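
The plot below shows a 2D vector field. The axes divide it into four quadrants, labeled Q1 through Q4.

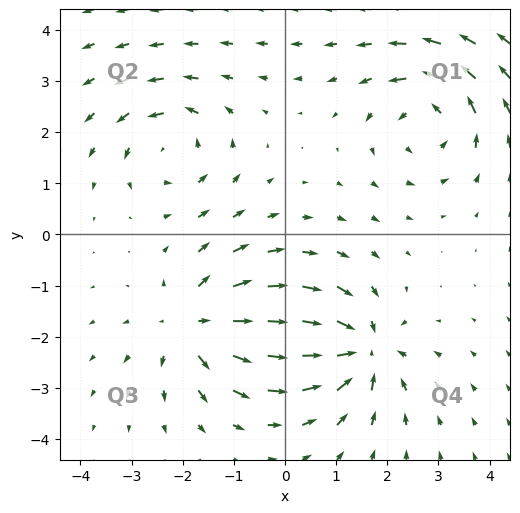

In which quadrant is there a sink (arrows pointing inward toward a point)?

Q4

The sink sits at approximately (1.5, -2.3), which lies in quadrant Q4. The divergence there is about -7, negative as expected for a sink.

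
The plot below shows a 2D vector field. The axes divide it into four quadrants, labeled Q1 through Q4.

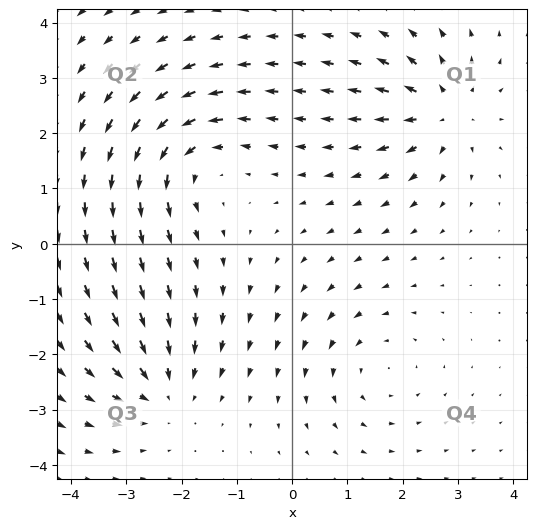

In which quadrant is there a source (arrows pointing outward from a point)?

The source sits at approximately (2.7, 2.4), which lies in quadrant Q1. The divergence there is about +6, positive as expected for a source.

Q1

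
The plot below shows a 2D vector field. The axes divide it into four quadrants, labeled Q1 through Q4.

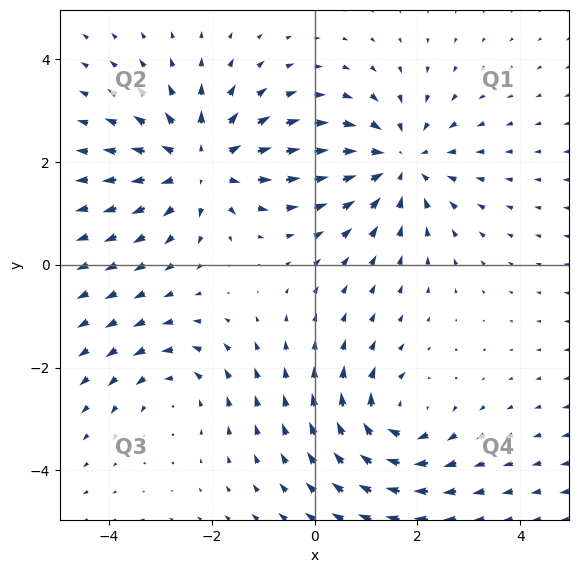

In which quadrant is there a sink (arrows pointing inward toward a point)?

The sink sits at approximately (1.6, 2.0), which lies in quadrant Q1. The divergence there is about -4, negative as expected for a sink.

Q1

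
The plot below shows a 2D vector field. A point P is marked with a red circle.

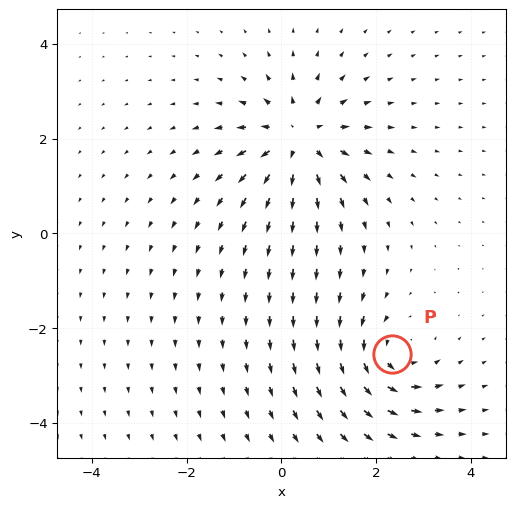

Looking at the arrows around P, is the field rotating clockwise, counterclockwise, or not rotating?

counterclockwise

Near P at (2.3, -2.6) the arrows circulate counterclockwise. The curl (z-component) there is about +3; positive curl means counterclockwise rotation.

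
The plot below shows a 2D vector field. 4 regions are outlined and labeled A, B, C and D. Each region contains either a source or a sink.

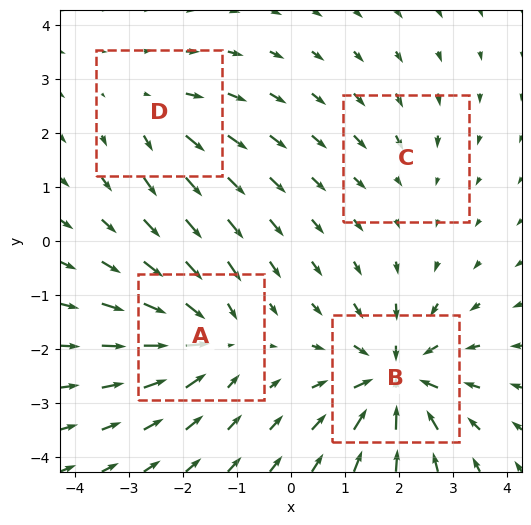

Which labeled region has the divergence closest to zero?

C

Divergence at each region's feature centre — A: about -5, B: about -8, C: about -2, D: about +4. Region C is closest to zero.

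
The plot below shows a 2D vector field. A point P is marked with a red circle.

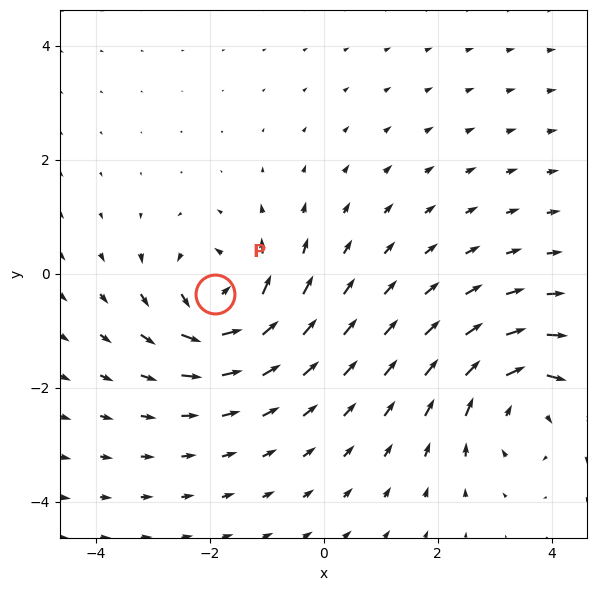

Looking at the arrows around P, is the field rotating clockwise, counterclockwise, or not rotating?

Near P at (-1.9, -0.4) the arrows circulate counterclockwise. The curl (z-component) there is about +5; positive curl means counterclockwise rotation.

counterclockwise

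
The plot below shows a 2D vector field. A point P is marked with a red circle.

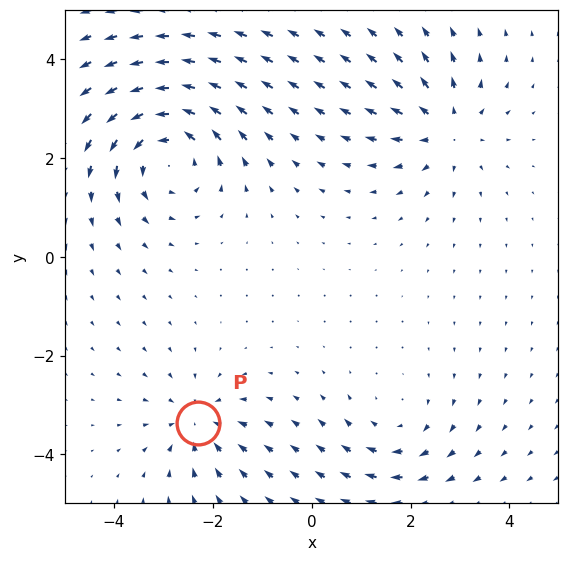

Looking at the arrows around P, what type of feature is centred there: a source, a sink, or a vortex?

At P (-2.3, -3.4) the arrows converge inward. Divergence about -3, curl ≈0 — negative divergence with near-zero curl is a sink.

sink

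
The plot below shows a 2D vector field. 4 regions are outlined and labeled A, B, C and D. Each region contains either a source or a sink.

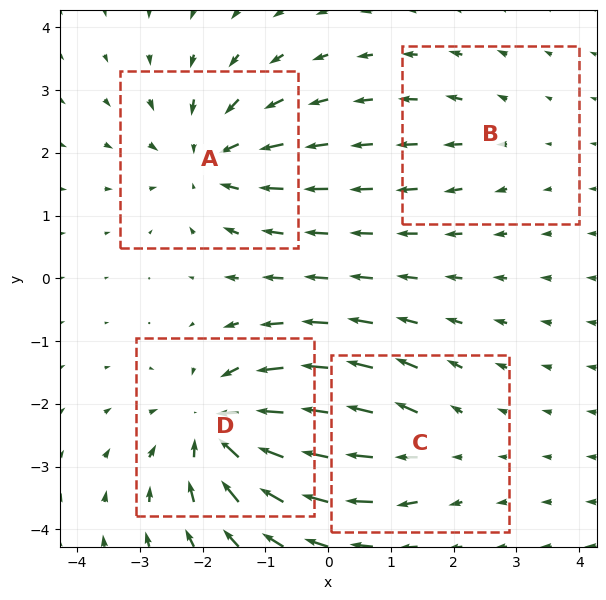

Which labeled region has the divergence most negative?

Divergence at each region's feature centre — A: about -5, B: about +2, C: about +3, D: about -6. Region D is most negative.

D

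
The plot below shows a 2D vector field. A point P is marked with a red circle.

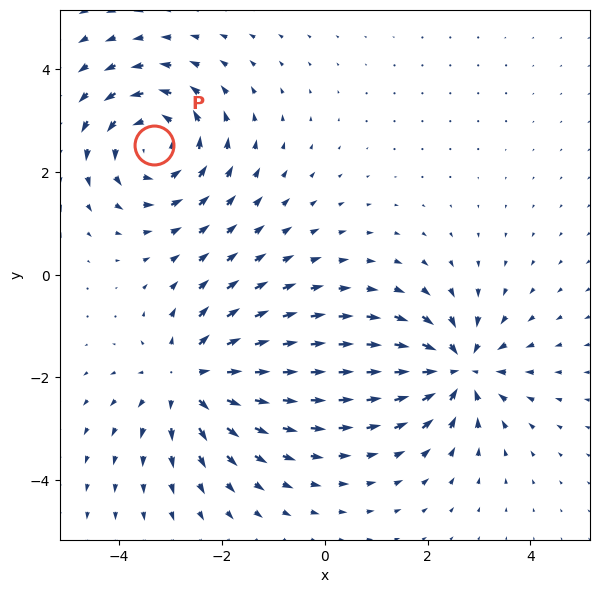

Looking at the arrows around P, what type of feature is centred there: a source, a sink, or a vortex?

At P (-3.3, 2.5) the arrows circulate counterclockwise. Divergence ≈0, curl about +5 — near-zero divergence with nonzero curl is a vortex.

vortex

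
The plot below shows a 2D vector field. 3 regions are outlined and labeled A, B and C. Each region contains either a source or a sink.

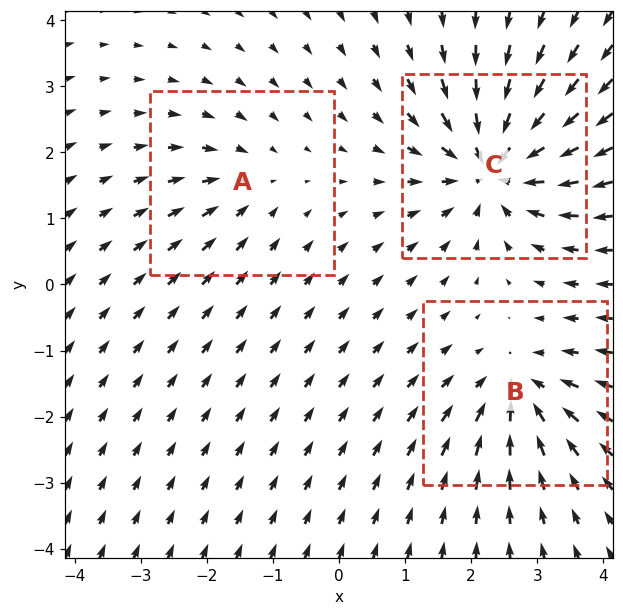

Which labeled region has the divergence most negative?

Divergence at each region's feature centre — A: about -2, B: about -4, C: about -6. Region C is most negative.

C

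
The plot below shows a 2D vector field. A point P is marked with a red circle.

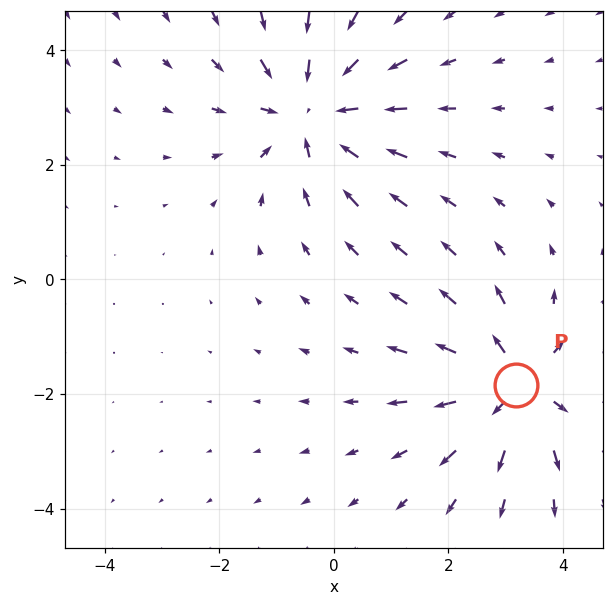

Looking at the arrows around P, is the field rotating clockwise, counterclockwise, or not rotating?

Near P at (3.2, -1.8) the arrows show no circulation. The curl there is ≈0.

not rotating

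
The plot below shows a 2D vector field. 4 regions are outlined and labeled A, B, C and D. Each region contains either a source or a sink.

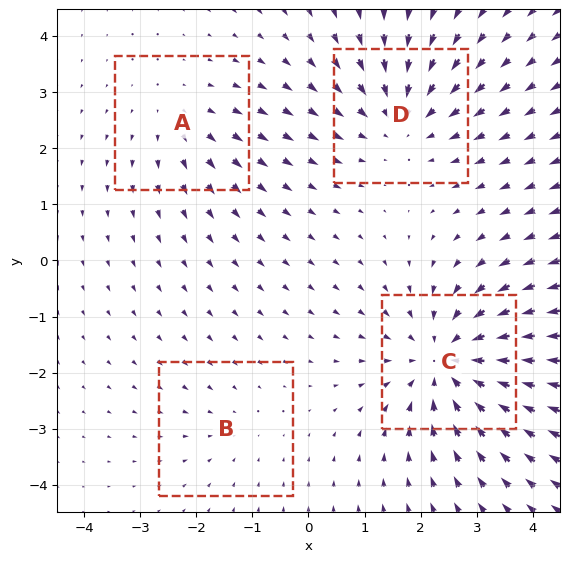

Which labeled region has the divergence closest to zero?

B

Divergence at each region's feature centre — A: about +3, B: about -2, C: about -6, D: about -4. Region B is closest to zero.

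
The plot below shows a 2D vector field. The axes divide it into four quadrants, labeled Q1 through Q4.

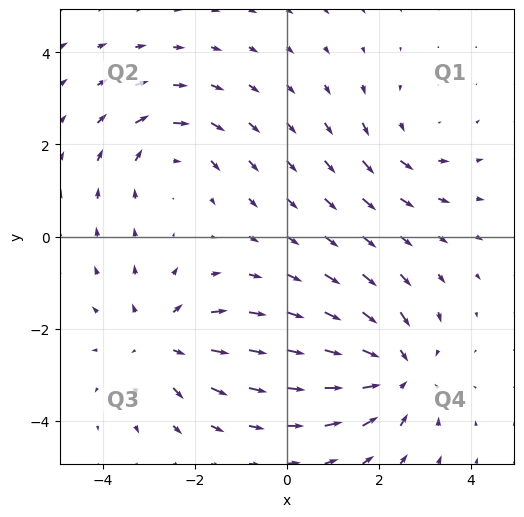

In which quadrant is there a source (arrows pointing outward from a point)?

Q3

The source sits at approximately (-2.8, -2.3), which lies in quadrant Q3. The divergence there is about +4, positive as expected for a source.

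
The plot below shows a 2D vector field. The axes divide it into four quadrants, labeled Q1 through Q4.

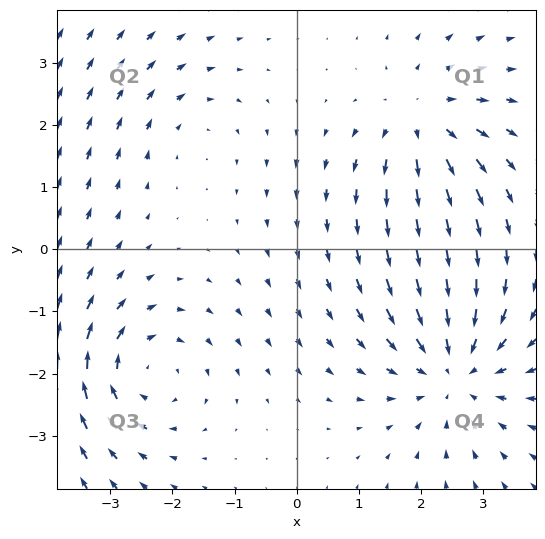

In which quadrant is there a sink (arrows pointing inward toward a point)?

The sink sits at approximately (2.5, -1.9), which lies in quadrant Q4. The divergence there is about -4, negative as expected for a sink.

Q4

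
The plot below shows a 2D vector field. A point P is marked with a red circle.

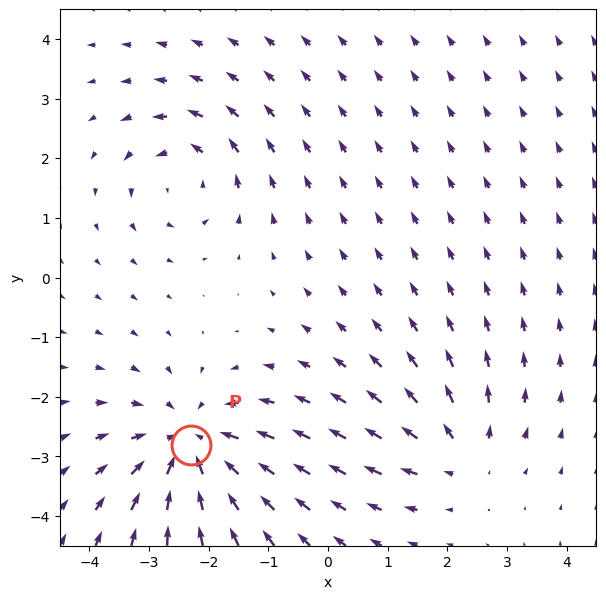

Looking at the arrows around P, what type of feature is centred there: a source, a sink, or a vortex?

sink

At P (-2.3, -2.8) the arrows converge inward. Divergence about -5, curl ≈0 — negative divergence with near-zero curl is a sink.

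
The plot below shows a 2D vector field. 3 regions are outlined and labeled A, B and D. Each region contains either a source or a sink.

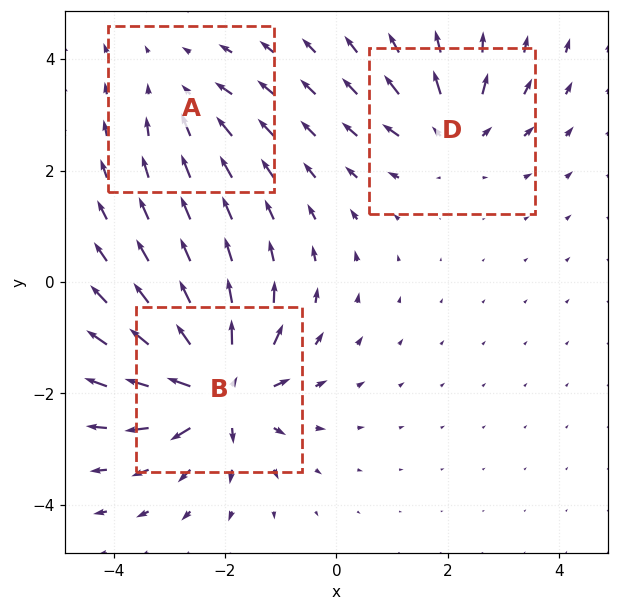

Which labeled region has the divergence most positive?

Divergence at each region's feature centre — A: about -3, B: about +7, D: about +4. Region B is most positive.

B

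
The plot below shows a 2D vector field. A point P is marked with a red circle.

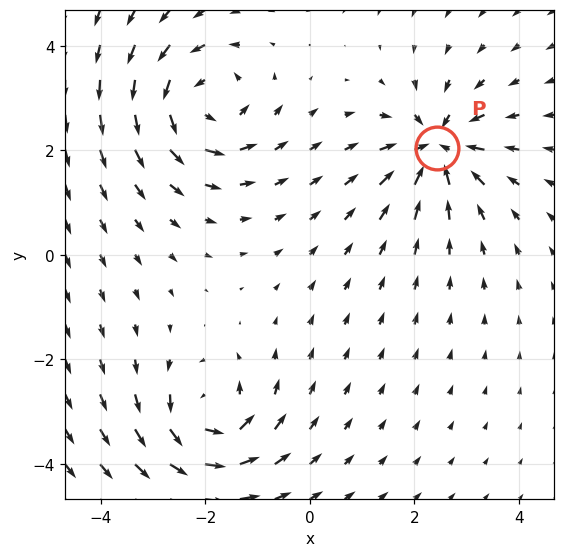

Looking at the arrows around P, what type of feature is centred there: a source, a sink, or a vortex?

sink

At P (2.4, 2.0) the arrows converge inward. Divergence about -6, curl ≈0 — negative divergence with near-zero curl is a sink.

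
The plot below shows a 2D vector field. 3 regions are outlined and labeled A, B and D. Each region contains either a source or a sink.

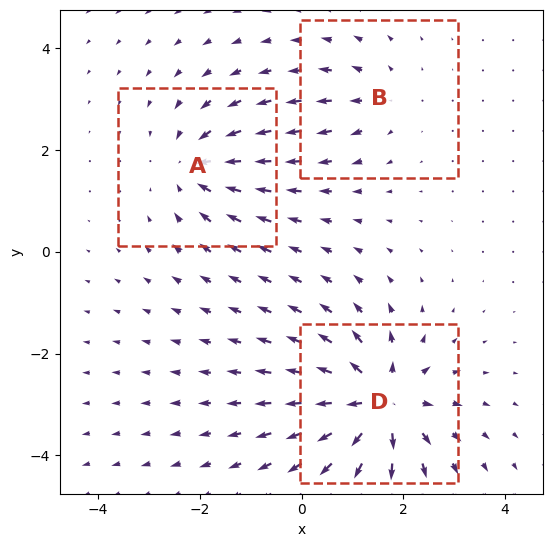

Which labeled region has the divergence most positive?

D

Divergence at each region's feature centre — A: about -4, B: about +2, D: about +6. Region D is most positive.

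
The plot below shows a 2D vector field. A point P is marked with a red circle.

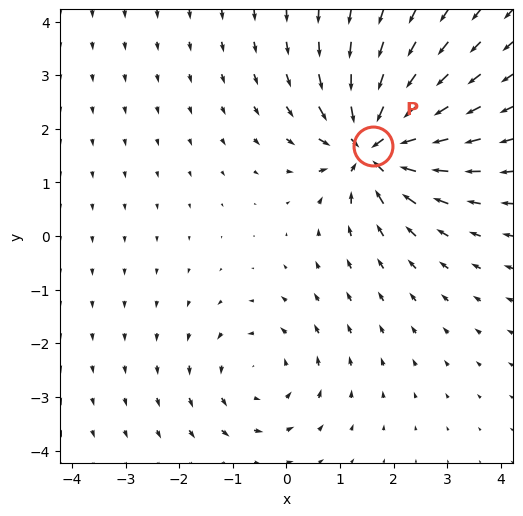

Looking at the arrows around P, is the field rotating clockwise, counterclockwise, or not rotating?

Near P at (1.6, 1.7) the arrows show no circulation. The curl there is ≈0.

not rotating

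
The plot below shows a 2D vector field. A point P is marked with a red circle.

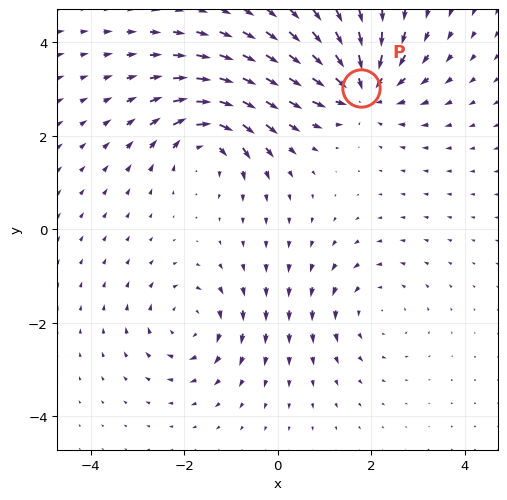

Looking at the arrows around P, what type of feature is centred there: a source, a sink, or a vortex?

sink

At P (1.8, 3.0) the arrows converge inward. Divergence about -6, curl ≈0 — negative divergence with near-zero curl is a sink.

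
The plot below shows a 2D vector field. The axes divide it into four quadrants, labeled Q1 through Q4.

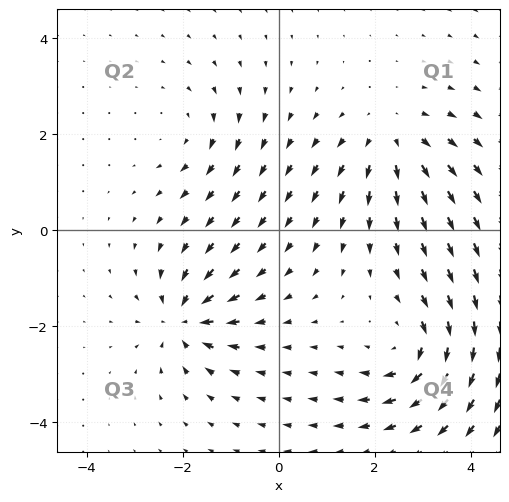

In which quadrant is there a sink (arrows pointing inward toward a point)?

Q3

The sink sits at approximately (-2.0, -1.9), which lies in quadrant Q3. The divergence there is about -6, negative as expected for a sink.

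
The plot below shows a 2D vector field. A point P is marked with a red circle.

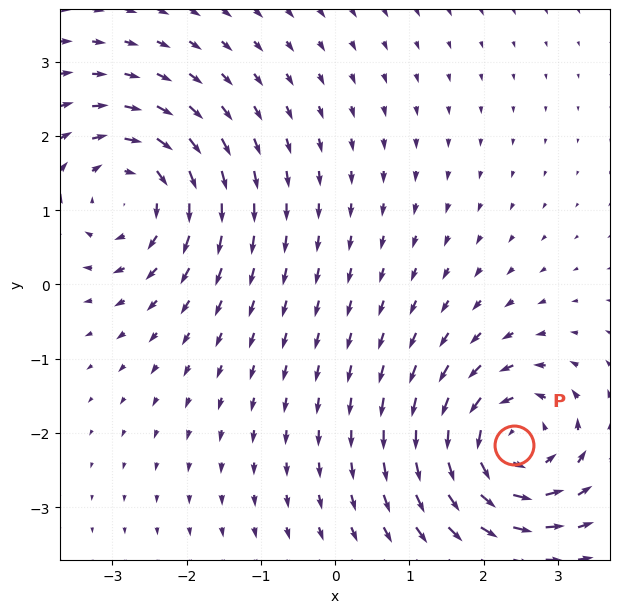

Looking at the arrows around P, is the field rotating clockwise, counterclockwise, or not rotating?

Near P at (2.4, -2.2) the arrows circulate counterclockwise. The curl (z-component) there is about +6; positive curl means counterclockwise rotation.

counterclockwise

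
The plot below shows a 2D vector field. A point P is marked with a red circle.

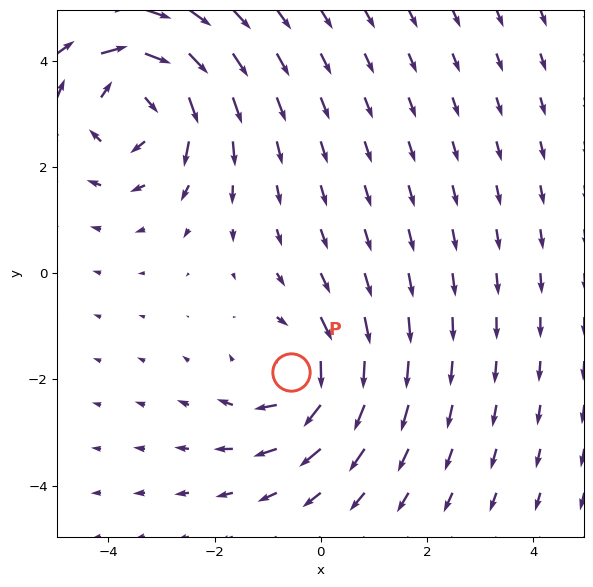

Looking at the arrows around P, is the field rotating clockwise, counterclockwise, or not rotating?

clockwise

Near P at (-0.6, -1.9) the arrows circulate clockwise. The curl (z-component) there is about -3; negative curl means clockwise rotation.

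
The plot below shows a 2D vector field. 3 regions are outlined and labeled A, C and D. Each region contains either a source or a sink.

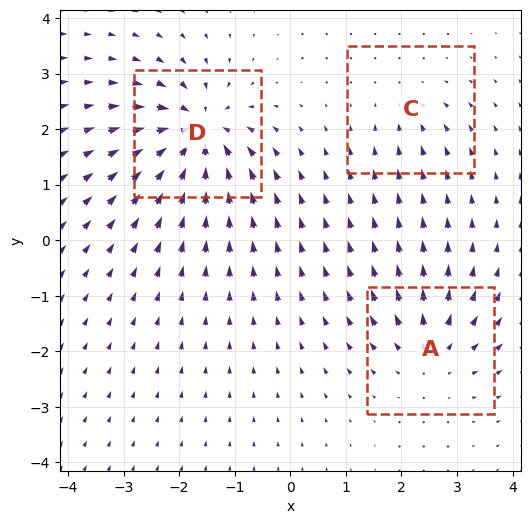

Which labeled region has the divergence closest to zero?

C

Divergence at each region's feature centre — A: about +4, C: about -2, D: about -7. Region C is closest to zero.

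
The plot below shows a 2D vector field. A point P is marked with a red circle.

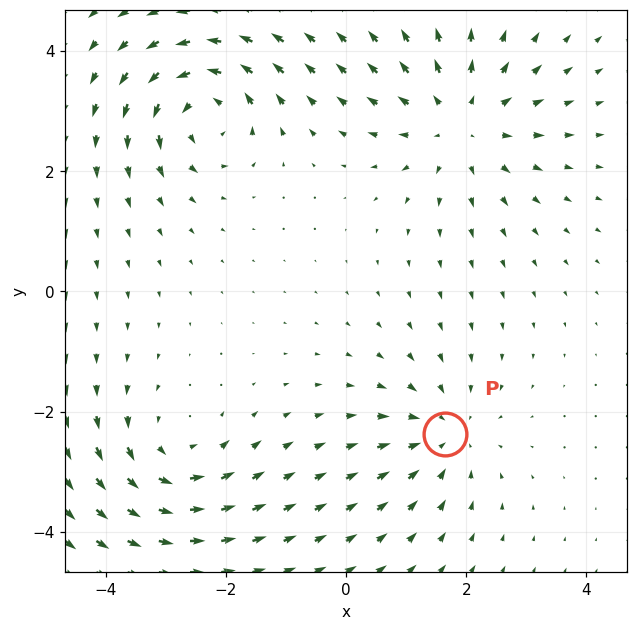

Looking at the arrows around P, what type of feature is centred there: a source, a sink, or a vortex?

At P (1.6, -2.4) the arrows converge inward. Divergence about -4, curl ≈0 — negative divergence with near-zero curl is a sink.

sink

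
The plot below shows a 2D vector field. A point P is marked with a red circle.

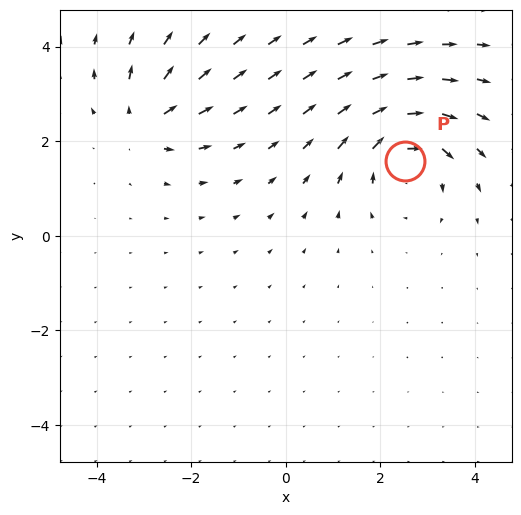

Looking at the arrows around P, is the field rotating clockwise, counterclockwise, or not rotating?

Near P at (2.5, 1.6) the arrows circulate clockwise. The curl (z-component) there is about -5; negative curl means clockwise rotation.

clockwise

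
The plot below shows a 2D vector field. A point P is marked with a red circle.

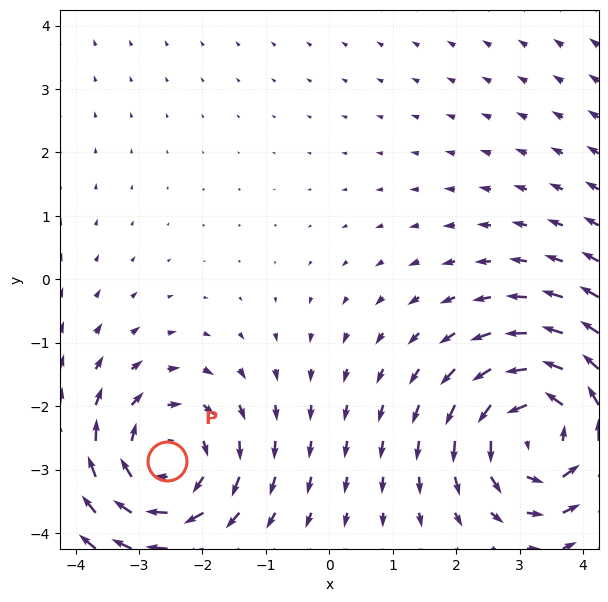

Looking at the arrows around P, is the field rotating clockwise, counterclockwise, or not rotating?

Near P at (-2.6, -2.9) the arrows circulate clockwise. The curl (z-component) there is about -3; negative curl means clockwise rotation.

clockwise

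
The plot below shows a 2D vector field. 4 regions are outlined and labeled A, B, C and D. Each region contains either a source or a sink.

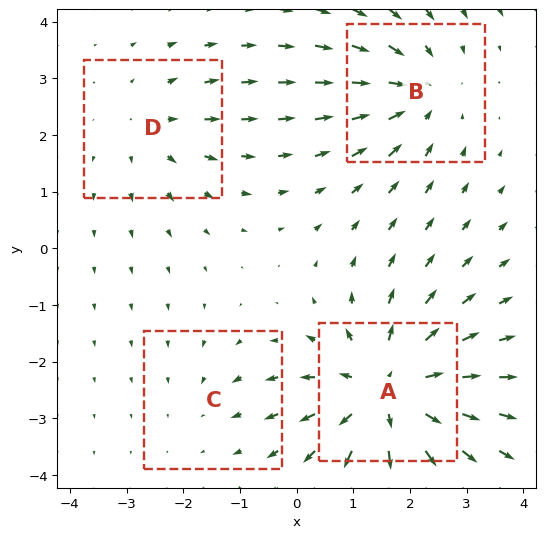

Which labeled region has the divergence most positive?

Divergence at each region's feature centre — A: about +6, B: about -4, C: about -2, D: about +3. Region A is most positive.

A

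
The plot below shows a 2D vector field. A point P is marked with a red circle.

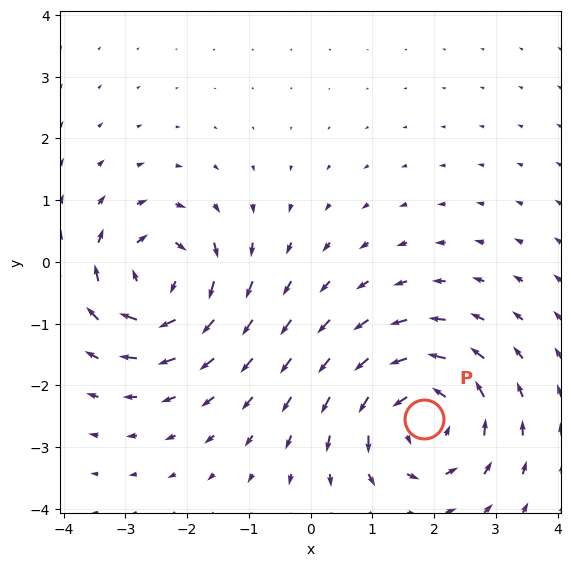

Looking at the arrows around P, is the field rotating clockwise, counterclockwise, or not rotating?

Near P at (1.8, -2.5) the arrows circulate counterclockwise. The curl (z-component) there is about +5; positive curl means counterclockwise rotation.

counterclockwise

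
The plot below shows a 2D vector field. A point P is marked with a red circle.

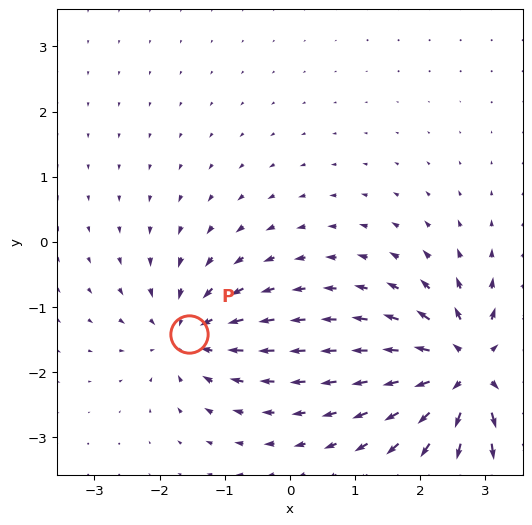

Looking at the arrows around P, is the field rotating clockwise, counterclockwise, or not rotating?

not rotating

Near P at (-1.6, -1.4) the arrows show no circulation. The curl there is ≈0.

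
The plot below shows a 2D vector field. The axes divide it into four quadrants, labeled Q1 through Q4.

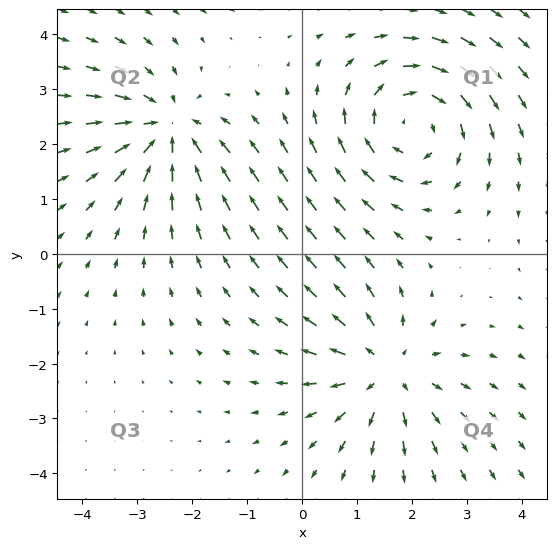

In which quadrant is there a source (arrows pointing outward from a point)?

Q4

The source sits at approximately (1.5, -2.1), which lies in quadrant Q4. The divergence there is about +3, positive as expected for a source.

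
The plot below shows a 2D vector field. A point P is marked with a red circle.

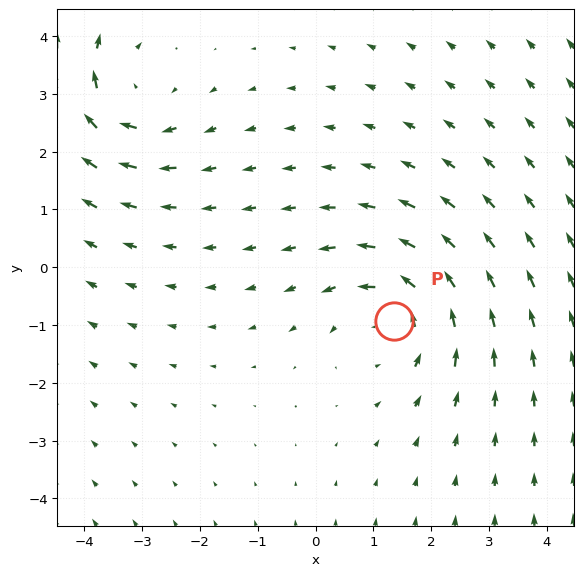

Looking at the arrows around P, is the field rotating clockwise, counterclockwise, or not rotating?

counterclockwise

Near P at (1.4, -0.9) the arrows circulate counterclockwise. The curl (z-component) there is about +3; positive curl means counterclockwise rotation.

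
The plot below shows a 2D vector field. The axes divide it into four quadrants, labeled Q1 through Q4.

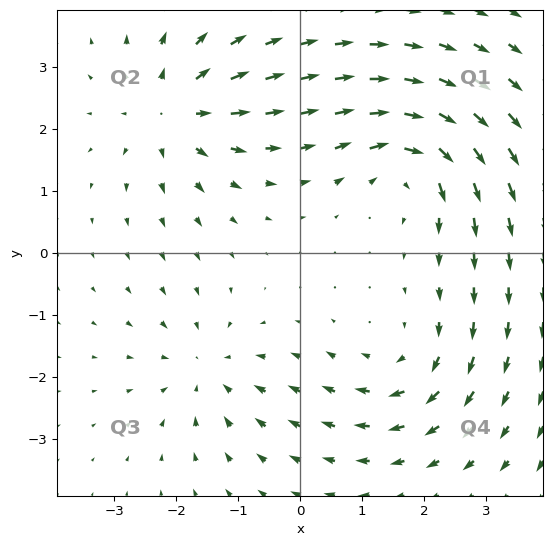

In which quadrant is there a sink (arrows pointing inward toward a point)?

Q3

The sink sits at approximately (-1.5, -1.9), which lies in quadrant Q3. The divergence there is about -4, negative as expected for a sink.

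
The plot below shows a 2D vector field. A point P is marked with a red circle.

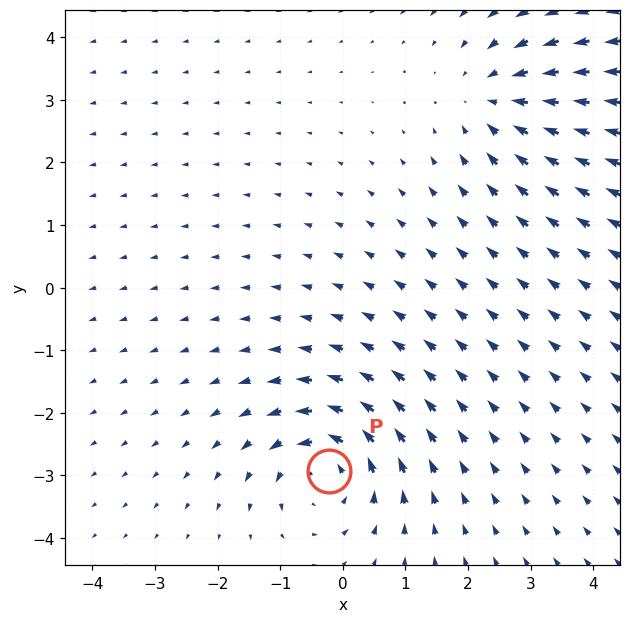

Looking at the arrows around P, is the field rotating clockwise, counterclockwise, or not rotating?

Near P at (-0.2, -2.9) the arrows circulate counterclockwise. The curl (z-component) there is about +4; positive curl means counterclockwise rotation.

counterclockwise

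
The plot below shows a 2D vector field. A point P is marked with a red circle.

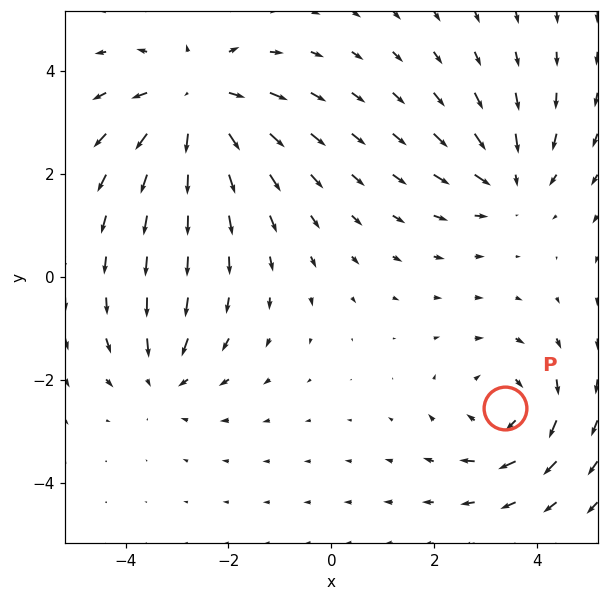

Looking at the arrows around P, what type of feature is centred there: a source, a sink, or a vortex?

vortex

At P (3.4, -2.5) the arrows circulate clockwise. Divergence ≈0, curl about -4 — near-zero divergence with nonzero curl is a vortex.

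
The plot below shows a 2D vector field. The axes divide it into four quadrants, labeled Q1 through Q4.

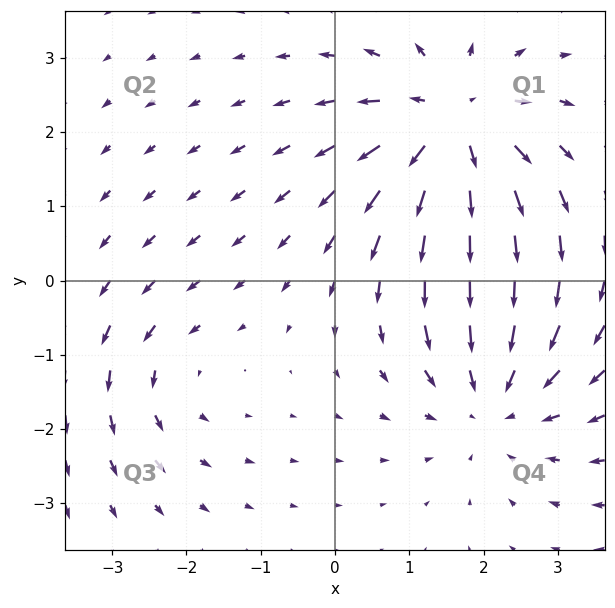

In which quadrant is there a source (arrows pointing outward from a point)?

The source sits at approximately (1.6, 2.1), which lies in quadrant Q1. The divergence there is about +5, positive as expected for a source.

Q1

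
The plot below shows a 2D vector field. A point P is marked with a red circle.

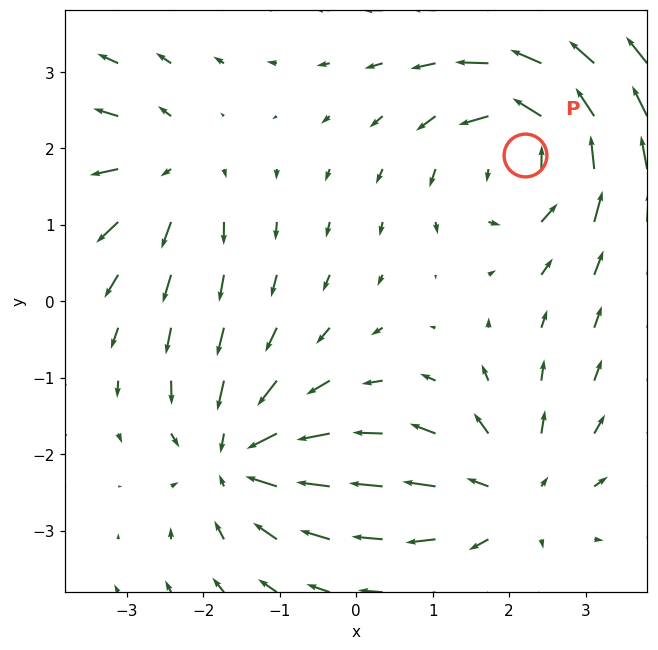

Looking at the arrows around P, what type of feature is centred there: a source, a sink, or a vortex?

vortex

At P (2.2, 1.9) the arrows circulate counterclockwise. Divergence ≈0, curl about +6 — near-zero divergence with nonzero curl is a vortex.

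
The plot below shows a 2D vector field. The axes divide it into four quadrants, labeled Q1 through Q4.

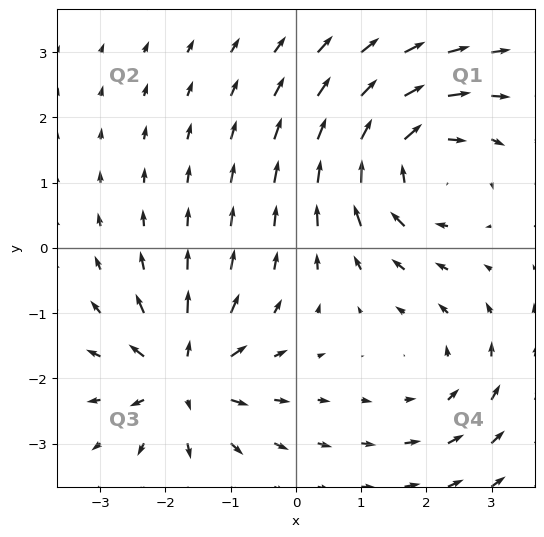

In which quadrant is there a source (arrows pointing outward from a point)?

The source sits at approximately (-1.7, -2.0), which lies in quadrant Q3. The divergence there is about +5, positive as expected for a source.

Q3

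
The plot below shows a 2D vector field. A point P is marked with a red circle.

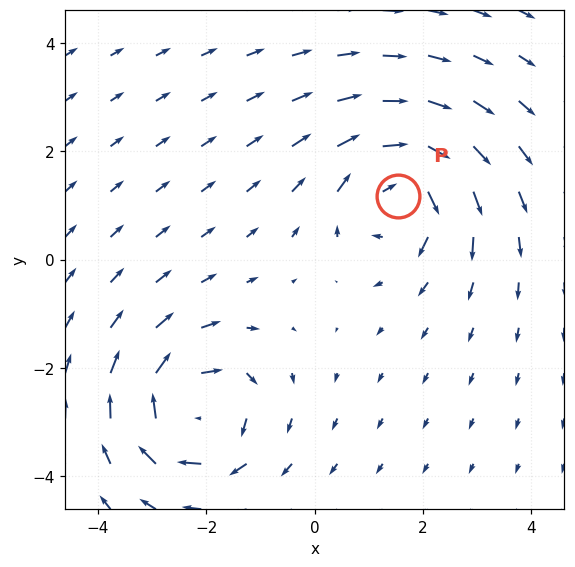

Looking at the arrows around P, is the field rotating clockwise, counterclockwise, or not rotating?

Near P at (1.5, 1.2) the arrows circulate clockwise. The curl (z-component) there is about -5; negative curl means clockwise rotation.

clockwise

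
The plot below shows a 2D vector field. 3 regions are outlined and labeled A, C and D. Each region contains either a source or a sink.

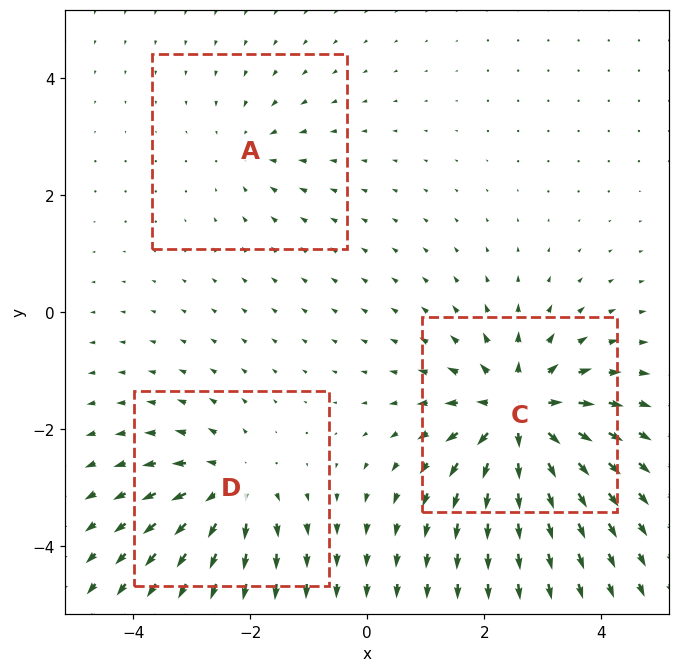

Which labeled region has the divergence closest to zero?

A

Divergence at each region's feature centre — A: about -2, C: about +6, D: about +4. Region A is closest to zero.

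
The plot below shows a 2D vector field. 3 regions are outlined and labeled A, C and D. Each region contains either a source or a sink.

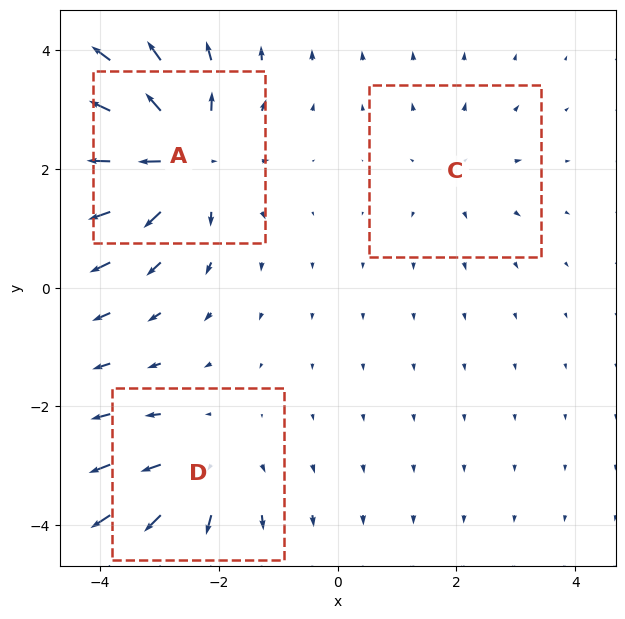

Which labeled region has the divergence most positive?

Divergence at each region's feature centre — A: about +5, C: about +2, D: about +3. Region A is most positive.

A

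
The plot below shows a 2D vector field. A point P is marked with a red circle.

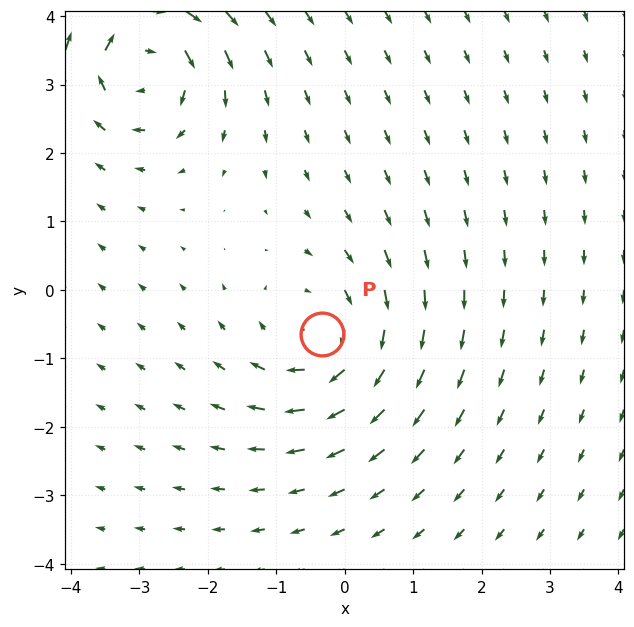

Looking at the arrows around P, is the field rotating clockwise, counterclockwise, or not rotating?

Near P at (-0.3, -0.6) the arrows circulate clockwise. The curl (z-component) there is about -4; negative curl means clockwise rotation.

clockwise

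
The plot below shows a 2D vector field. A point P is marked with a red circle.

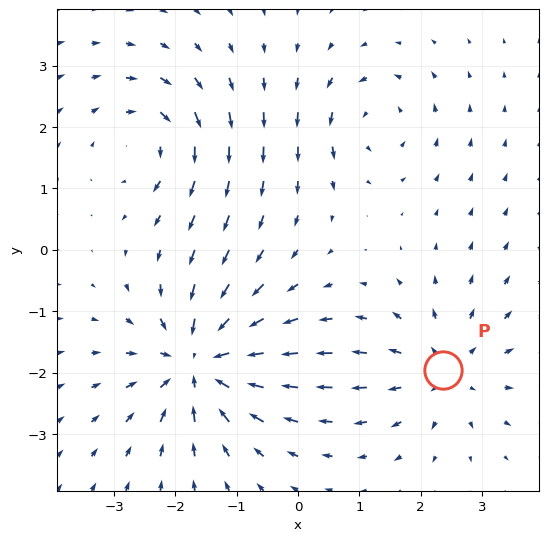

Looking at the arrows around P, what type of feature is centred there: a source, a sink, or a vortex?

At P (2.4, -2.0) the arrows spread outward. Divergence about +3, curl ≈0 — positive divergence with near-zero curl is a source.

source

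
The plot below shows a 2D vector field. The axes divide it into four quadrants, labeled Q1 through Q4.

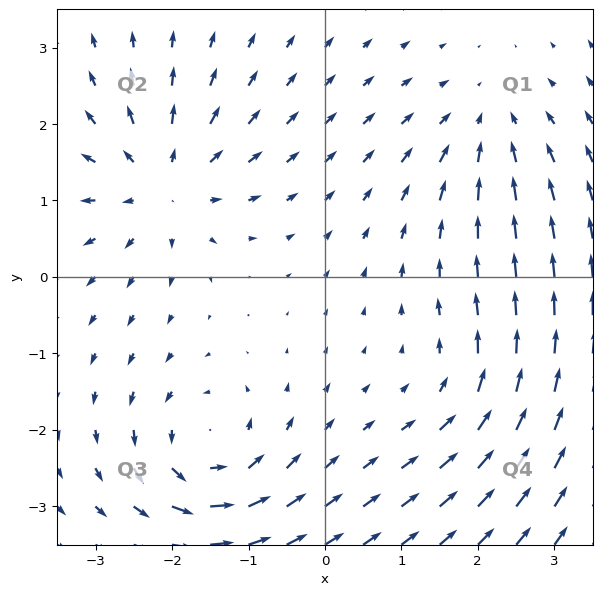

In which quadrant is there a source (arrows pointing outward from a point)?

The source sits at approximately (-2.1, 1.2), which lies in quadrant Q2. The divergence there is about +5, positive as expected for a source.

Q2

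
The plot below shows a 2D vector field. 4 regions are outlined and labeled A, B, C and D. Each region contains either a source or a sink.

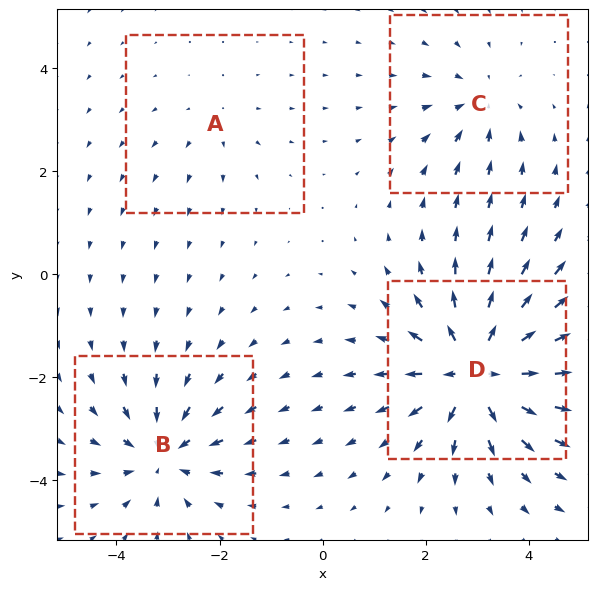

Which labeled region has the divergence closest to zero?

A

Divergence at each region's feature centre — A: about +2, B: about -5, C: about -3, D: about +8. Region A is closest to zero.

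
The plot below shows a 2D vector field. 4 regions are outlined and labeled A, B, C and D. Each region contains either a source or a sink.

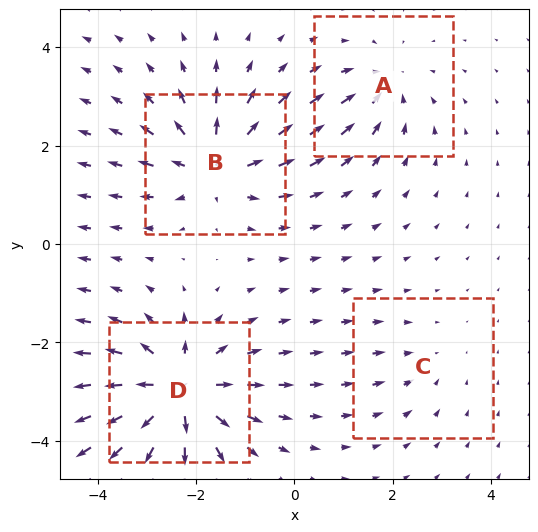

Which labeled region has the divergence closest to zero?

C

Divergence at each region's feature centre — A: about -4, B: about +6, C: about -2, D: about +7. Region C is closest to zero.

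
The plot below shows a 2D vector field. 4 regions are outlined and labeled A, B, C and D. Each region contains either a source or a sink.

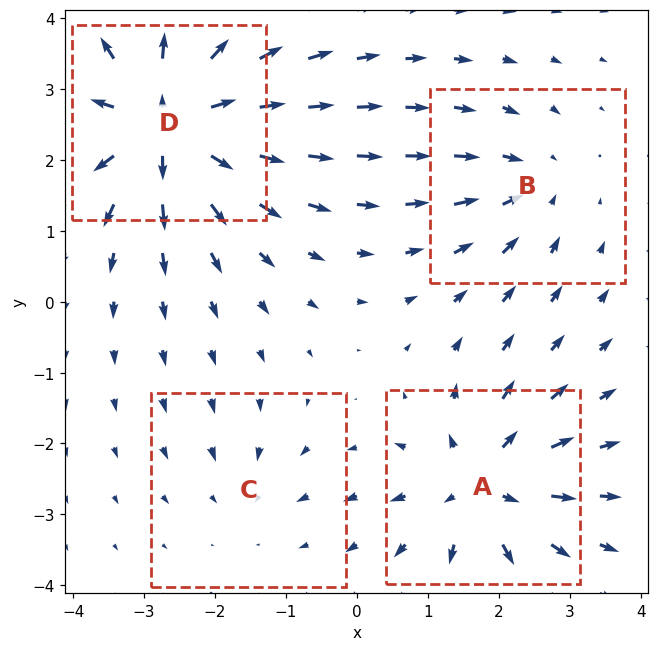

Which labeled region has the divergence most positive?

D

Divergence at each region's feature centre — A: about +6, B: about -4, C: about -2, D: about +9. Region D is most positive.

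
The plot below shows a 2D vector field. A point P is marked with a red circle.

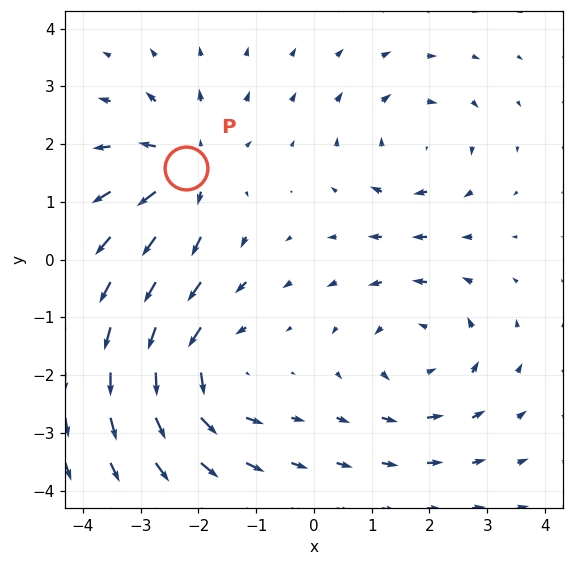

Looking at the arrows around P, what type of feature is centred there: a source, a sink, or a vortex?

At P (-2.2, 1.6) the arrows spread outward. Divergence about +4, curl ≈0 — positive divergence with near-zero curl is a source.

source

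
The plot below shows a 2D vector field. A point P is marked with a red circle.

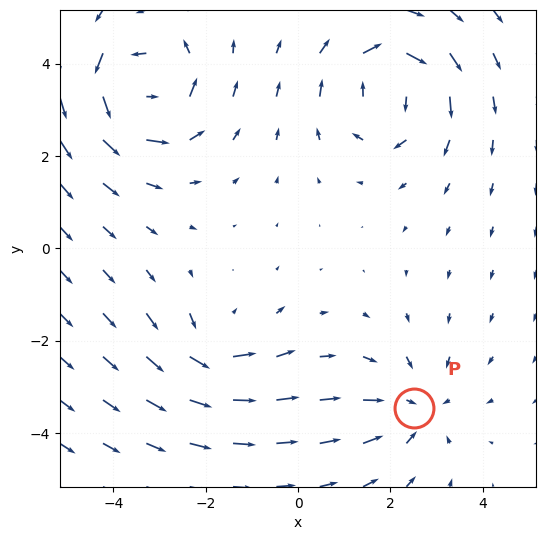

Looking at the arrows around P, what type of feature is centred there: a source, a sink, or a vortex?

At P (2.5, -3.5) the arrows converge inward. Divergence about -3, curl ≈0 — negative divergence with near-zero curl is a sink.

sink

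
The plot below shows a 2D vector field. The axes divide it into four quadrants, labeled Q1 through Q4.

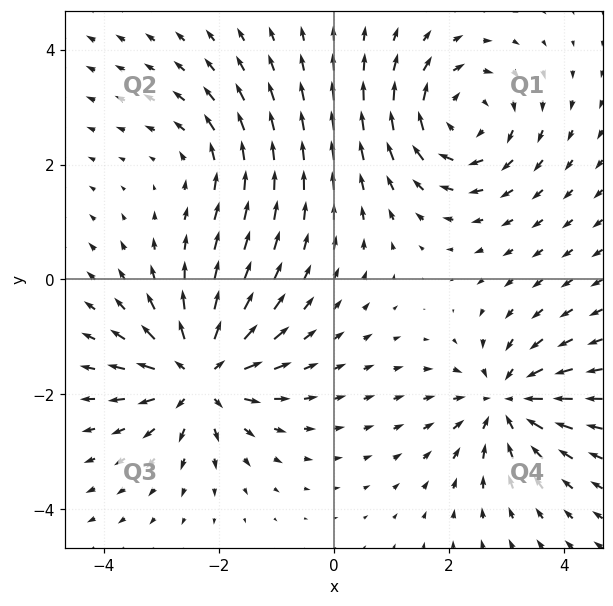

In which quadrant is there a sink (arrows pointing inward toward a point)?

Q4

The sink sits at approximately (3.0, -2.1), which lies in quadrant Q4. The divergence there is about -5, negative as expected for a sink.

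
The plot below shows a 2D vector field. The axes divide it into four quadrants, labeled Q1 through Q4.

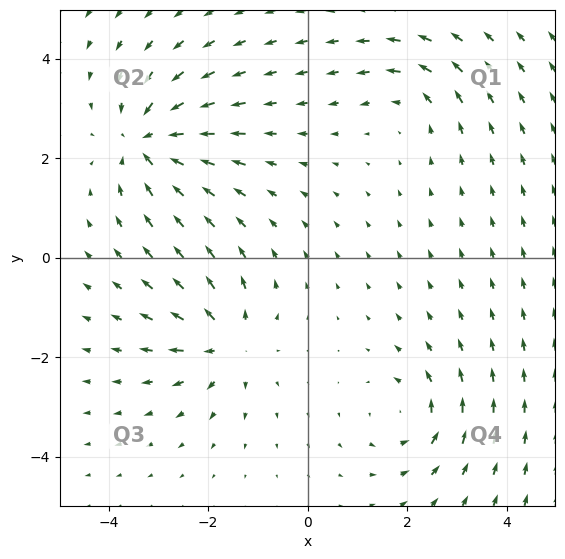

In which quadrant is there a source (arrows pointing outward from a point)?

The source sits at approximately (-1.6, -1.7), which lies in quadrant Q3. The divergence there is about +5, positive as expected for a source.

Q3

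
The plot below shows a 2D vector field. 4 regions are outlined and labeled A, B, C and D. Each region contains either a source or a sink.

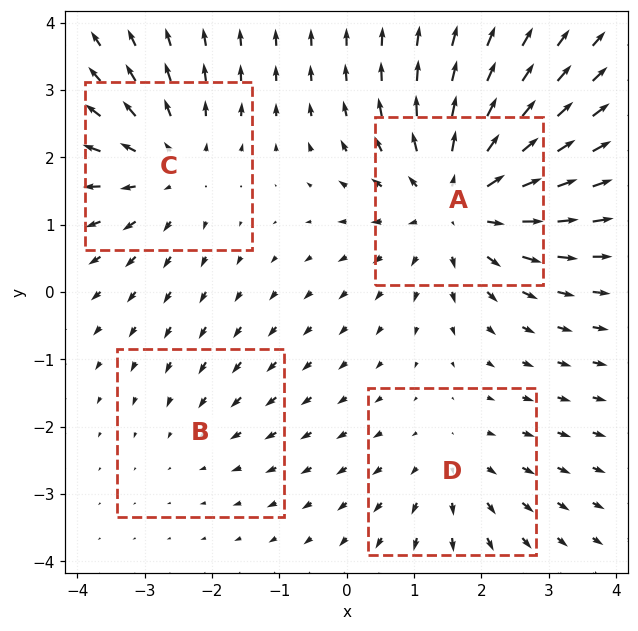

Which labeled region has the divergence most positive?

Divergence at each region's feature centre — A: about +6, B: about -2, C: about +4, D: about +3. Region A is most positive.

A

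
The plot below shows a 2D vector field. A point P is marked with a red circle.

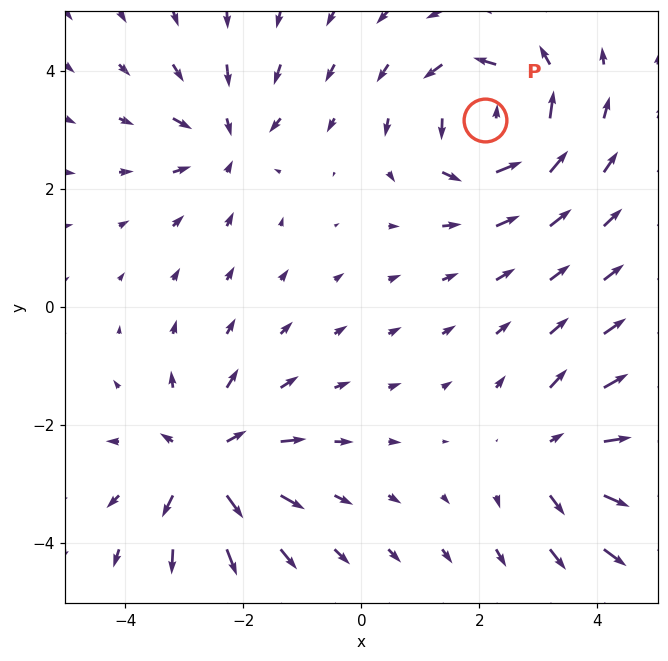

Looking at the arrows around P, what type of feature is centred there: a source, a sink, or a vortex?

At P (2.1, 3.2) the arrows circulate counterclockwise. Divergence ≈0, curl about +5 — near-zero divergence with nonzero curl is a vortex.

vortex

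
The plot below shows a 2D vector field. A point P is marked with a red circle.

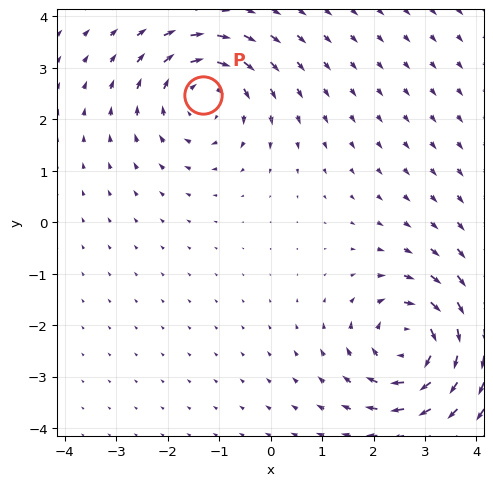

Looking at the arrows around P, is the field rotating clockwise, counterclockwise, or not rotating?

clockwise

Near P at (-1.3, 2.5) the arrows circulate clockwise. The curl (z-component) there is about -4; negative curl means clockwise rotation.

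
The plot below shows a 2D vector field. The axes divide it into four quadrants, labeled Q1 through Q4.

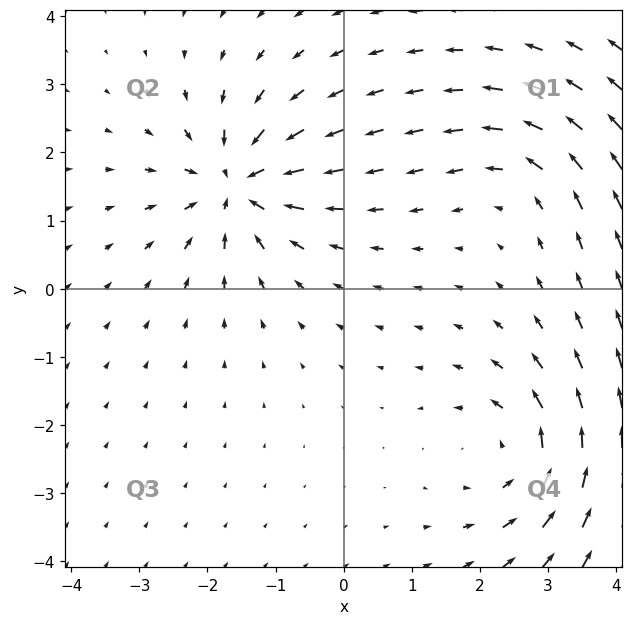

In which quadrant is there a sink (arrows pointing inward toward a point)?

Q2

The sink sits at approximately (-1.6, 1.5), which lies in quadrant Q2. The divergence there is about -7, negative as expected for a sink.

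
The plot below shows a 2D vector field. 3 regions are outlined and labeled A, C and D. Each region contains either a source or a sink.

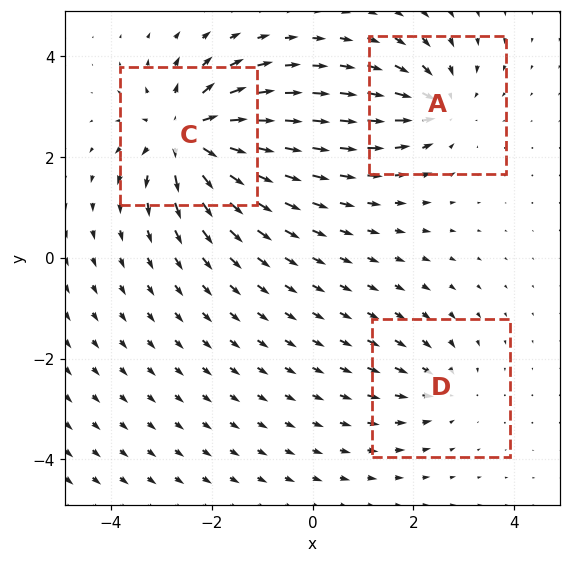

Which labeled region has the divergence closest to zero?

D

Divergence at each region's feature centre — A: about -4, C: about +6, D: about -3. Region D is closest to zero.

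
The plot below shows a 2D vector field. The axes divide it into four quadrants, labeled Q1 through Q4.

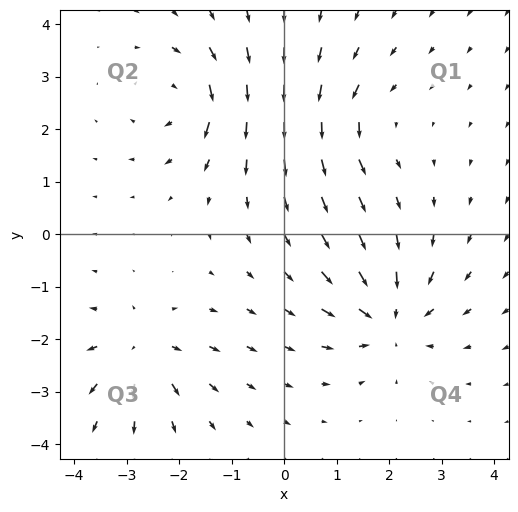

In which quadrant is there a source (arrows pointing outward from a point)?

Q3

The source sits at approximately (-2.7, -2.2), which lies in quadrant Q3. The divergence there is about +5, positive as expected for a source.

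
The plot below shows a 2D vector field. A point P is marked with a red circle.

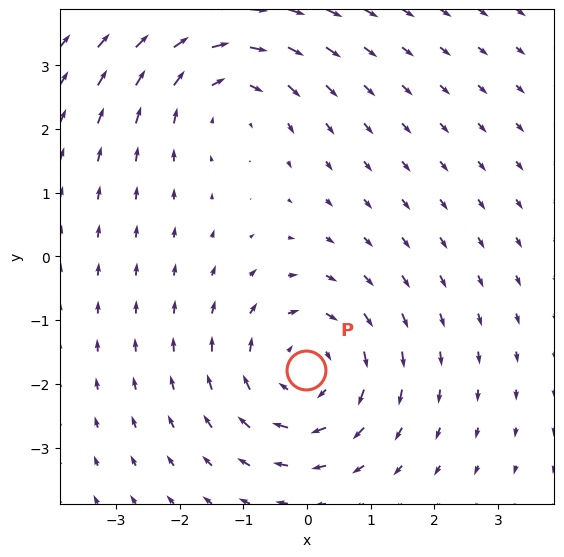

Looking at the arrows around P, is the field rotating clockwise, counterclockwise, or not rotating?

Near P at (-0.0, -1.8) the arrows circulate clockwise. The curl (z-component) there is about -3; negative curl means clockwise rotation.

clockwise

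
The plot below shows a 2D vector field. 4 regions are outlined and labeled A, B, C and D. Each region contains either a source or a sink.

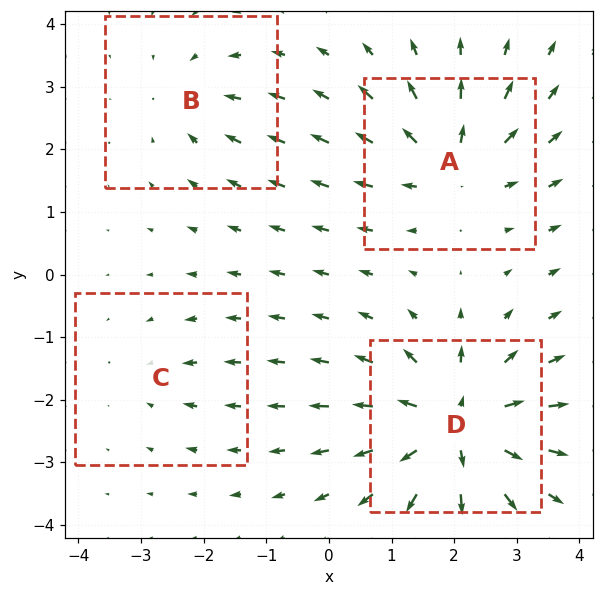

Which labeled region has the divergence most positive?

Divergence at each region's feature centre — A: about +6, B: about -4, C: about -2, D: about +9. Region D is most positive.

D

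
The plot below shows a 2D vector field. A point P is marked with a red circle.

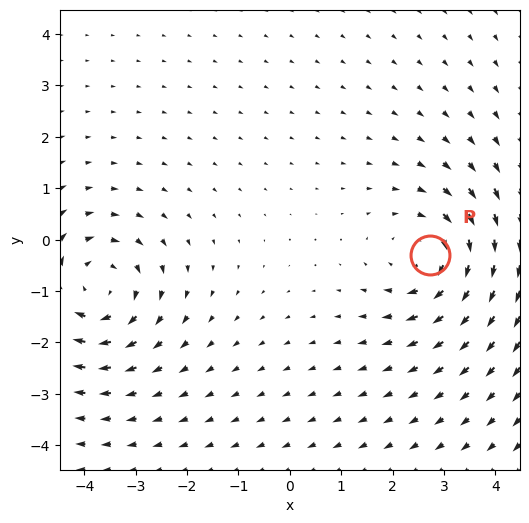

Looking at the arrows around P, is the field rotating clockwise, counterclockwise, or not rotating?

clockwise

Near P at (2.7, -0.3) the arrows circulate clockwise. The curl (z-component) there is about -4; negative curl means clockwise rotation.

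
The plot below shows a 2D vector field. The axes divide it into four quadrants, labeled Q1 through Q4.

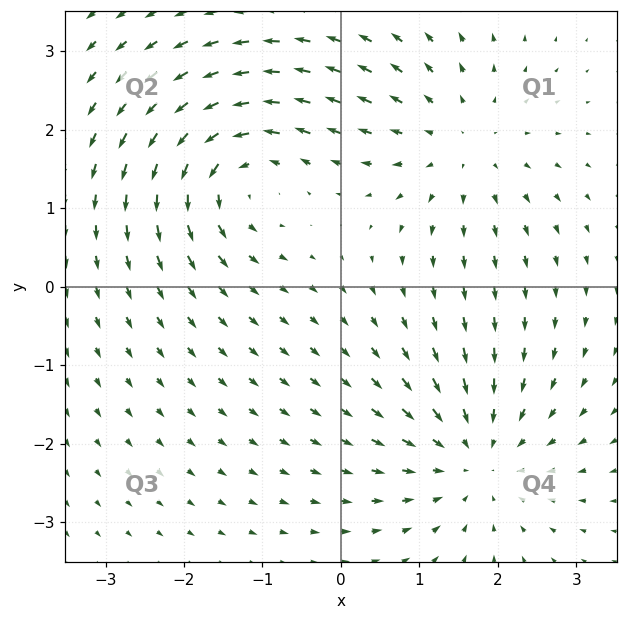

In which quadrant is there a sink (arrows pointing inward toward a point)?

The sink sits at approximately (1.7, -2.2), which lies in quadrant Q4. The divergence there is about -4, negative as expected for a sink.

Q4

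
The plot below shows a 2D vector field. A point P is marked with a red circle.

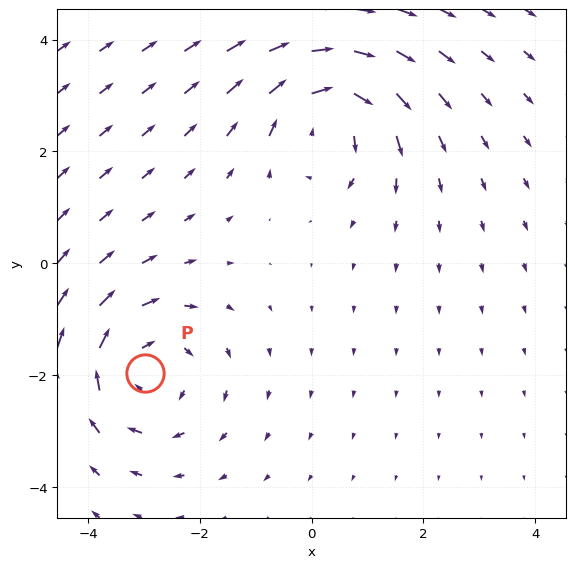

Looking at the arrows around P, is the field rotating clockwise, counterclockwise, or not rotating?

Near P at (-3.0, -2.0) the arrows circulate clockwise. The curl (z-component) there is about -3; negative curl means clockwise rotation.

clockwise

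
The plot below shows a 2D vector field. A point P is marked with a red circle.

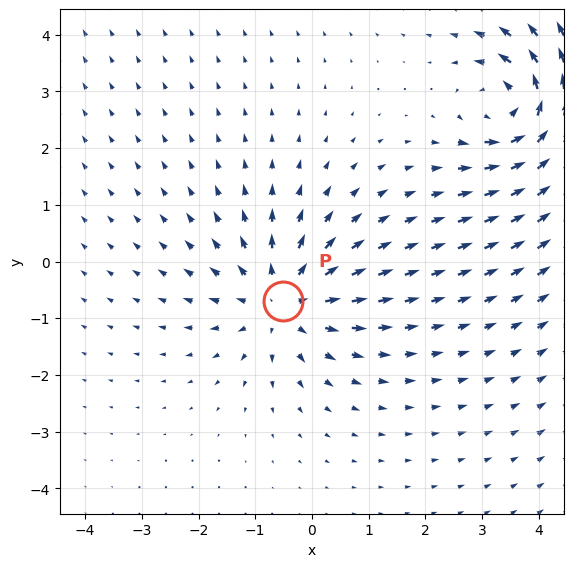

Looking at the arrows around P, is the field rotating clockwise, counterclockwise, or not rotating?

Near P at (-0.5, -0.7) the arrows show no circulation. The curl there is ≈0.

not rotating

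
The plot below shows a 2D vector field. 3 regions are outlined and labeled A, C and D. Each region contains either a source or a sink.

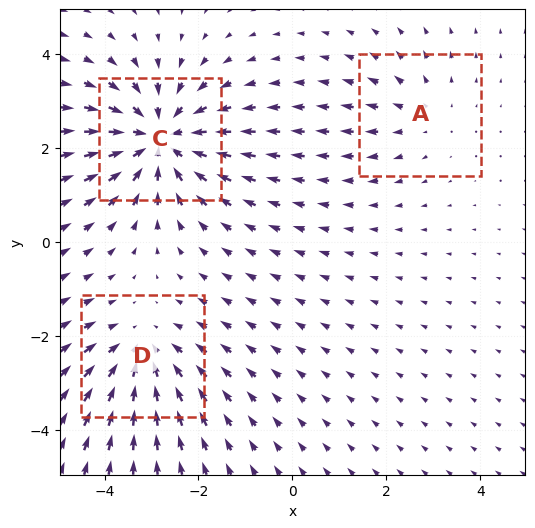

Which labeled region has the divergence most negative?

Divergence at each region's feature centre — A: about +2, C: about -4, D: about -3. Region C is most negative.

C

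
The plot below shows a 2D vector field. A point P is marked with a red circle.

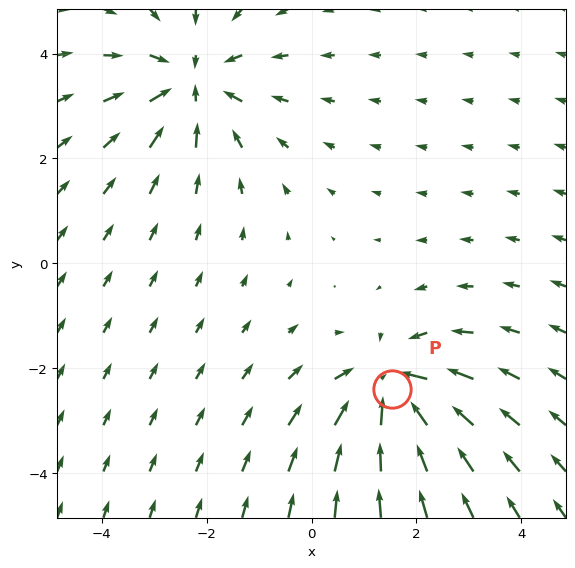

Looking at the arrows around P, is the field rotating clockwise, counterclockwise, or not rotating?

not rotating

Near P at (1.5, -2.4) the arrows show no circulation. The curl there is ≈0.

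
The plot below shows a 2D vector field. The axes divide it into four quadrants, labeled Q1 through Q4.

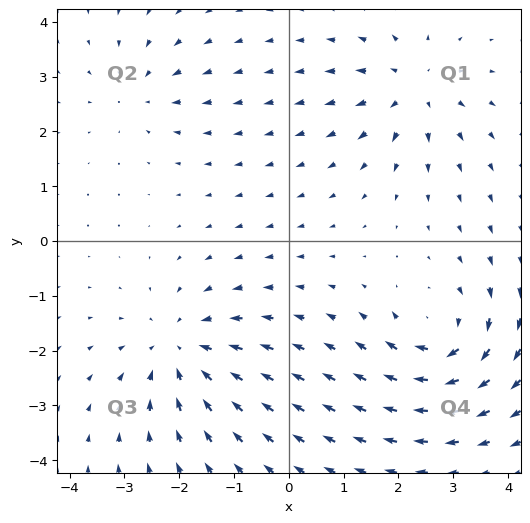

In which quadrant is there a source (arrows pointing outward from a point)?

Q1

The source sits at approximately (2.3, 2.8), which lies in quadrant Q1. The divergence there is about +4, positive as expected for a source.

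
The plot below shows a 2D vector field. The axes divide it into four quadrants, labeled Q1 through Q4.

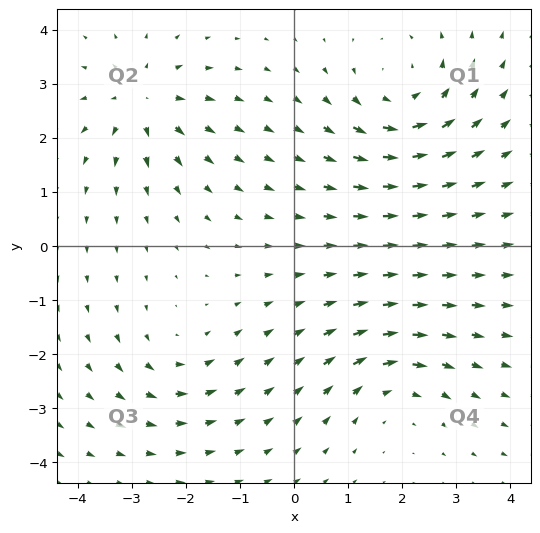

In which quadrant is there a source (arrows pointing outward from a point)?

The source sits at approximately (-2.8, 2.7), which lies in quadrant Q2. The divergence there is about +5, positive as expected for a source.

Q2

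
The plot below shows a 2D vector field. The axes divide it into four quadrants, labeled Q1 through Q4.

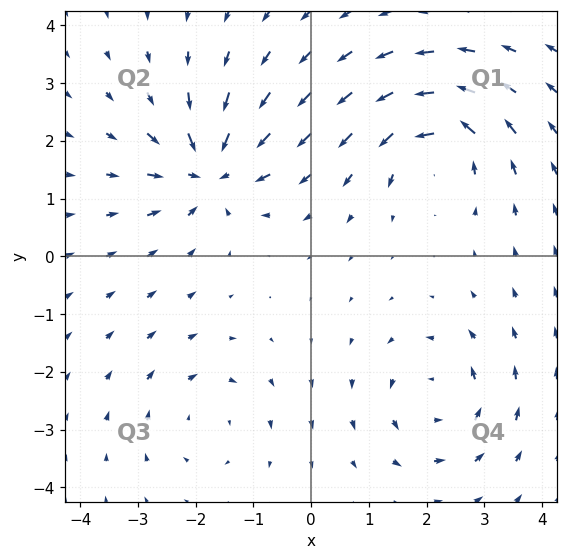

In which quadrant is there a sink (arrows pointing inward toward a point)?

The sink sits at approximately (-1.8, 1.5), which lies in quadrant Q2. The divergence there is about -5, negative as expected for a sink.

Q2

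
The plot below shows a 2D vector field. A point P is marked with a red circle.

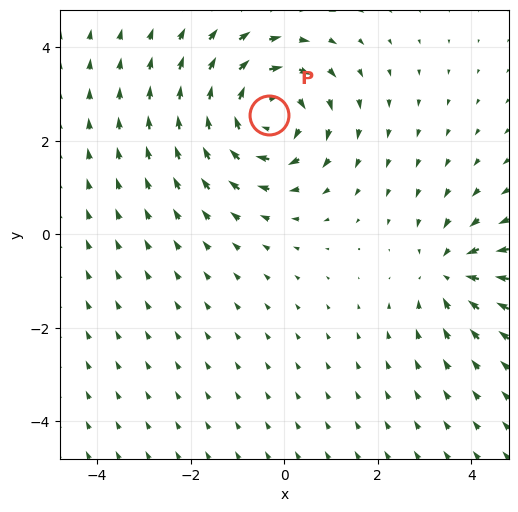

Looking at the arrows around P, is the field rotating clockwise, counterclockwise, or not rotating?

clockwise

Near P at (-0.3, 2.5) the arrows circulate clockwise. The curl (z-component) there is about -4; negative curl means clockwise rotation.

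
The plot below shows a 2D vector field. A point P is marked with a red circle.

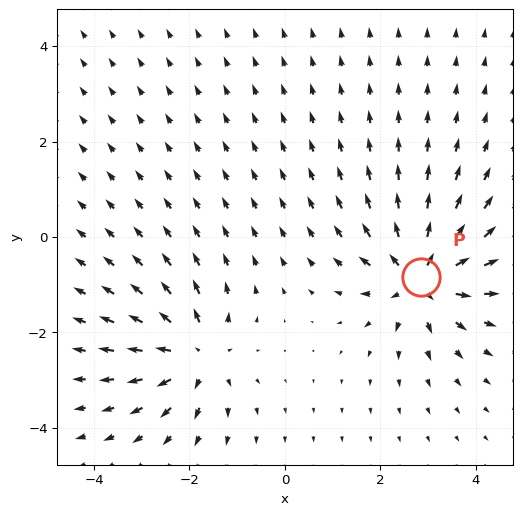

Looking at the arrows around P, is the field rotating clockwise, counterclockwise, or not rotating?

not rotating

Near P at (2.8, -0.8) the arrows show no circulation. The curl there is ≈0.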